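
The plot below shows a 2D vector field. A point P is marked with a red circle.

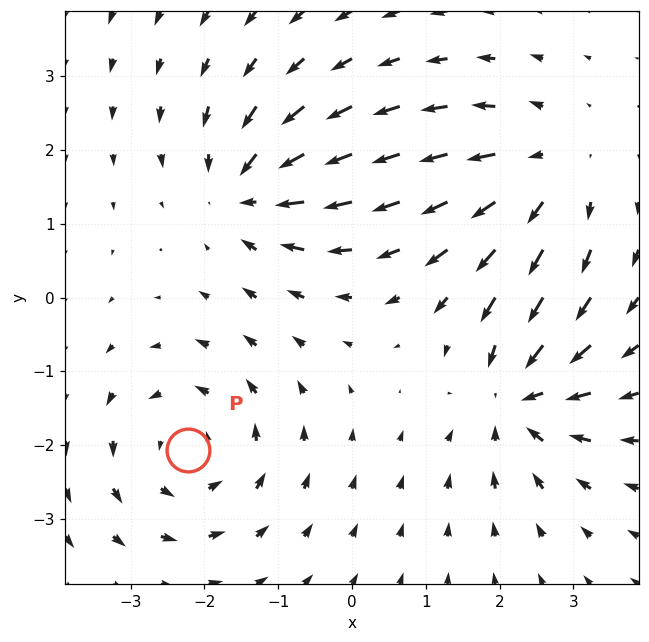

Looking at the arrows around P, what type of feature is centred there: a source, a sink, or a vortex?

At P (-2.2, -2.1) the arrows circulate counterclockwise. Divergence ≈0, curl about +4 — near-zero divergence with nonzero curl is a vortex.

vortex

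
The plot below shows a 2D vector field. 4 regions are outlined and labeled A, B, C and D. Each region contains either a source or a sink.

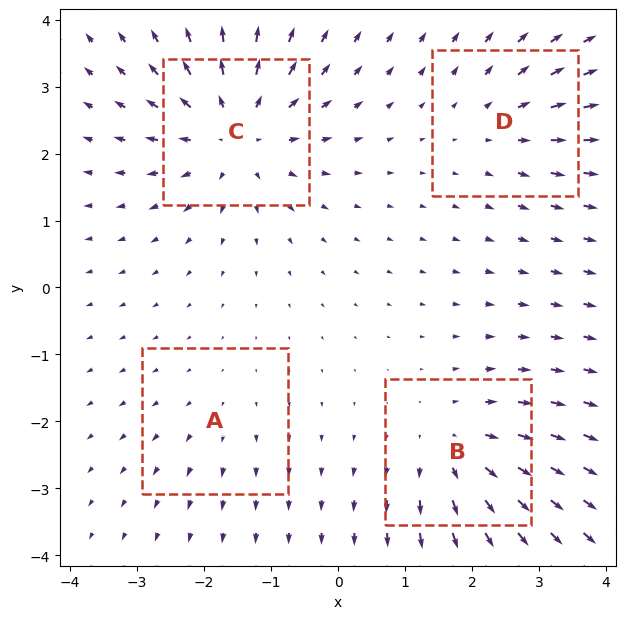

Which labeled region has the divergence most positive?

C

Divergence at each region's feature centre — A: about +2, B: about +5, C: about +7, D: about +3. Region C is most positive.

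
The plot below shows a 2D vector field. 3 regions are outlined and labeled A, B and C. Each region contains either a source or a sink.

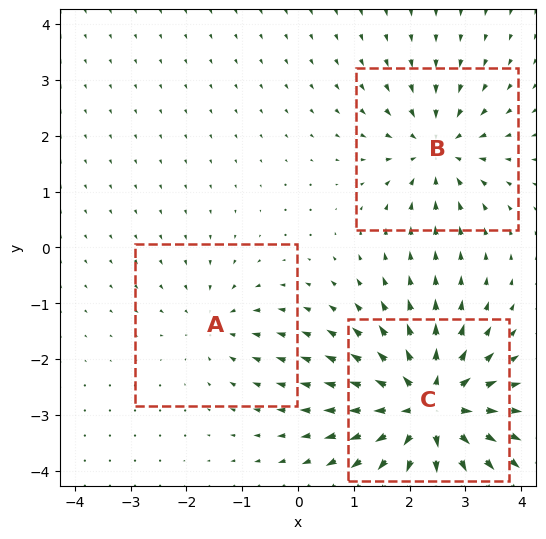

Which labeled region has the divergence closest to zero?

Divergence at each region's feature centre — A: about -2, B: about -4, C: about +6. Region A is closest to zero.

A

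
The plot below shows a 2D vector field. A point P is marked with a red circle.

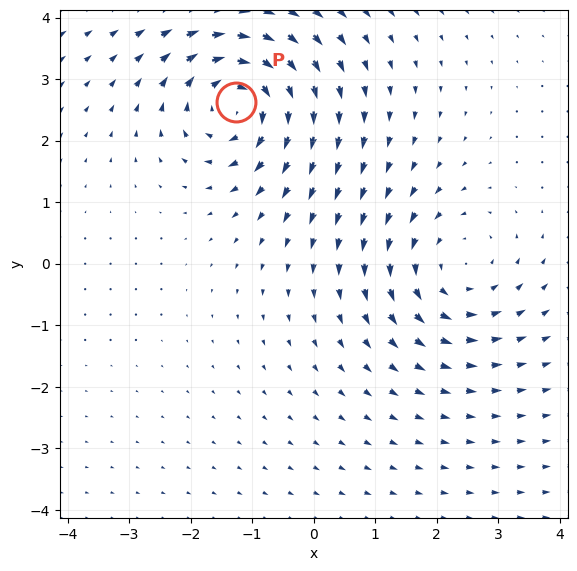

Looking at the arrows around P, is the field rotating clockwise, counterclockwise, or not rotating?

Near P at (-1.3, 2.6) the arrows circulate clockwise. The curl (z-component) there is about -4; negative curl means clockwise rotation.

clockwise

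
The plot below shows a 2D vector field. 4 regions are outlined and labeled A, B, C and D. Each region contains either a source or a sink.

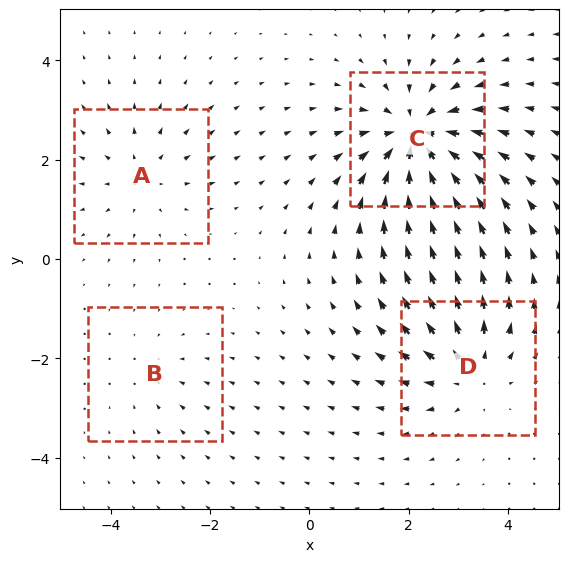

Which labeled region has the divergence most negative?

Divergence at each region's feature centre — A: about +3, B: about -2, C: about -7, D: about +5. Region C is most negative.

C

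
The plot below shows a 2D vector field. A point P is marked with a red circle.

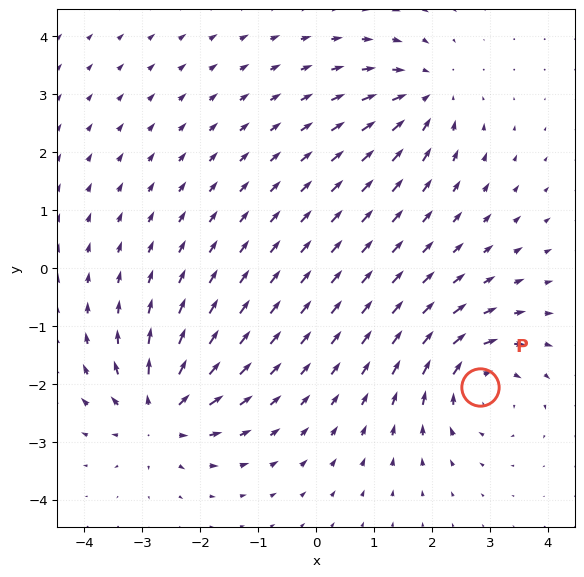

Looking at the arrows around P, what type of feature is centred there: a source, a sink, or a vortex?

At P (2.8, -2.1) the arrows circulate clockwise. Divergence ≈0, curl about -4 — near-zero divergence with nonzero curl is a vortex.

vortex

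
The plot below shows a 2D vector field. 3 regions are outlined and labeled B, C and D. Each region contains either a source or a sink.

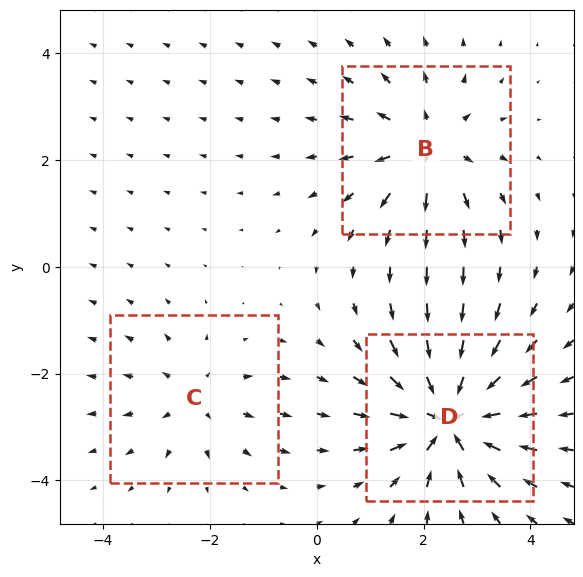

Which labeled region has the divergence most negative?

D

Divergence at each region's feature centre — B: about +3, C: about +2, D: about -5. Region D is most negative.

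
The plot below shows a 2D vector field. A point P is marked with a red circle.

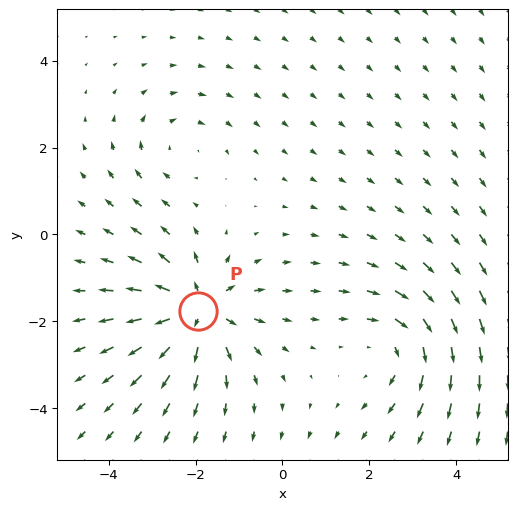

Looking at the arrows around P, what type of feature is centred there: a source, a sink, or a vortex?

At P (-1.9, -1.8) the arrows spread outward. Divergence about +5, curl ≈0 — positive divergence with near-zero curl is a source.

source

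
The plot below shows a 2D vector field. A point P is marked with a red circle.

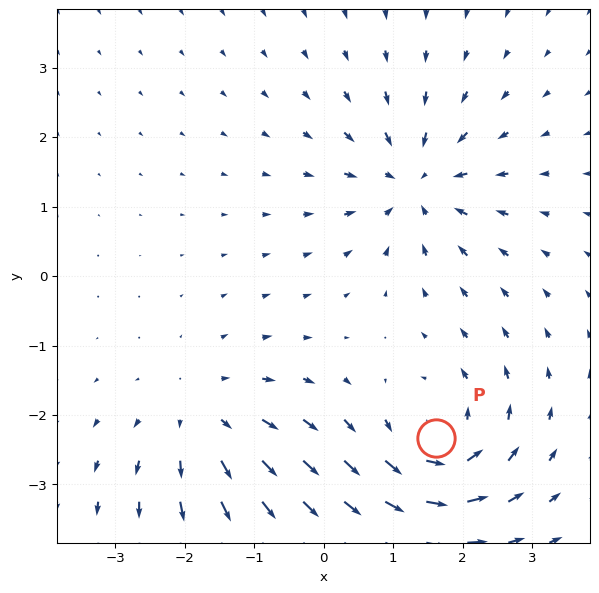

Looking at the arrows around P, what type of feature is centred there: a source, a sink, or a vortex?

At P (1.6, -2.3) the arrows circulate counterclockwise. Divergence ≈0, curl about +4 — near-zero divergence with nonzero curl is a vortex.

vortex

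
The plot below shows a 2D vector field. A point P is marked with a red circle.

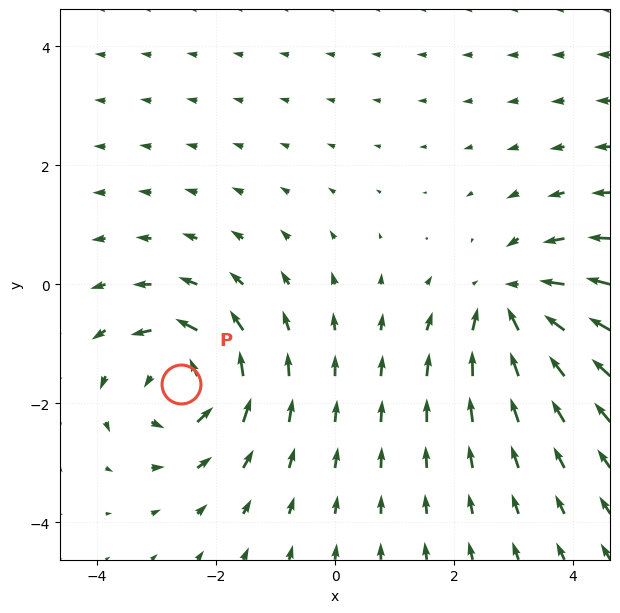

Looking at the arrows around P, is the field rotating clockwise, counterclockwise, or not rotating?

counterclockwise

Near P at (-2.6, -1.7) the arrows circulate counterclockwise. The curl (z-component) there is about +6; positive curl means counterclockwise rotation.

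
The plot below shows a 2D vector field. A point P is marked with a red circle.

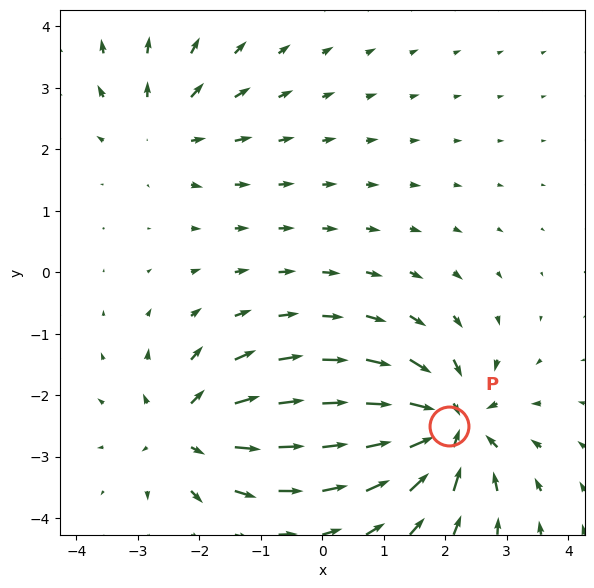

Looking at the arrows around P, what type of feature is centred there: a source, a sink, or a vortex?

sink

At P (2.1, -2.5) the arrows converge inward. Divergence about -6, curl ≈0 — negative divergence with near-zero curl is a sink.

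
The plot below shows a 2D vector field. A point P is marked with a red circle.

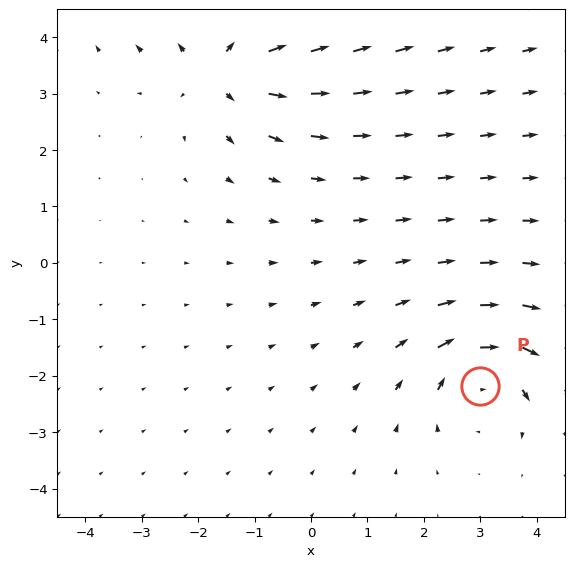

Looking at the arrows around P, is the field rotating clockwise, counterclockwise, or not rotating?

Near P at (3.0, -2.2) the arrows circulate clockwise. The curl (z-component) there is about -4; negative curl means clockwise rotation.

clockwise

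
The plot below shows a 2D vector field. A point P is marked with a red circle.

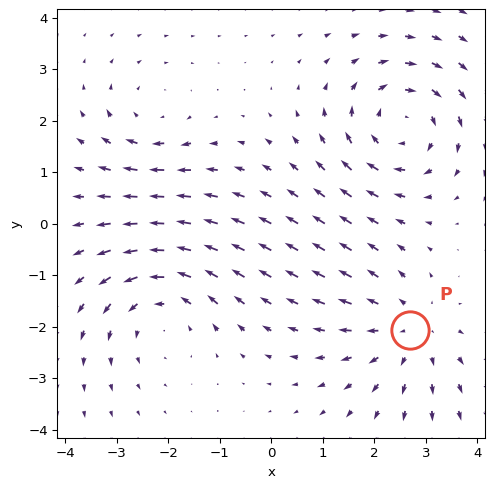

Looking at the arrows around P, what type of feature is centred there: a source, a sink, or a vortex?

source

At P (2.7, -2.1) the arrows spread outward. Divergence about +3, curl ≈0 — positive divergence with near-zero curl is a source.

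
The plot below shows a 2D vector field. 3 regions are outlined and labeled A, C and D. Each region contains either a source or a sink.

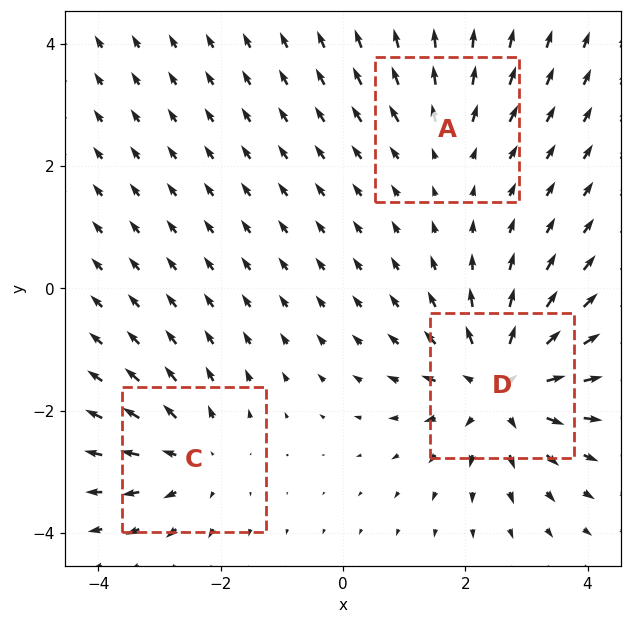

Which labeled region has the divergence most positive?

Divergence at each region's feature centre — A: about +2, C: about +3, D: about +5. Region D is most positive.

D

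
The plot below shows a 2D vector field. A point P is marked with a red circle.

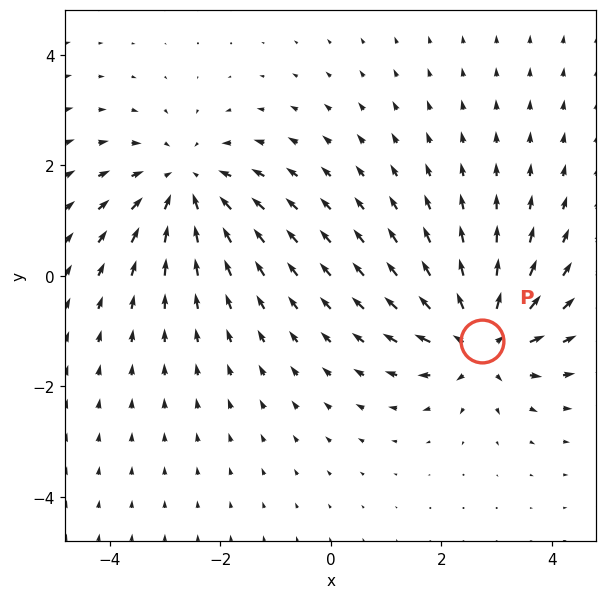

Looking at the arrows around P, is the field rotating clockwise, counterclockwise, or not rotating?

Near P at (2.7, -1.2) the arrows show no circulation. The curl there is ≈0.

not rotating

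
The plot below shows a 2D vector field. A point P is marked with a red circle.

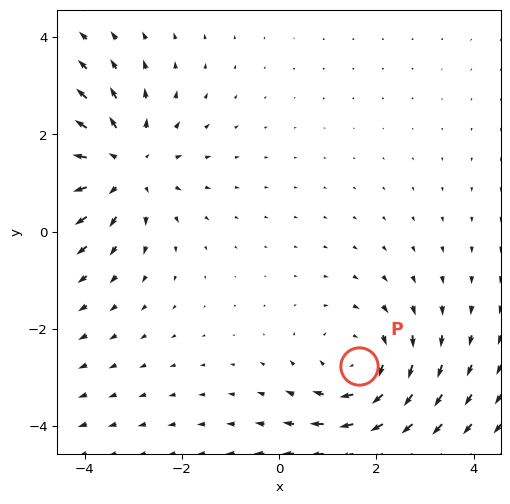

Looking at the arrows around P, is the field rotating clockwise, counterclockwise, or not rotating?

clockwise

Near P at (1.6, -2.8) the arrows circulate clockwise. The curl (z-component) there is about -3; negative curl means clockwise rotation.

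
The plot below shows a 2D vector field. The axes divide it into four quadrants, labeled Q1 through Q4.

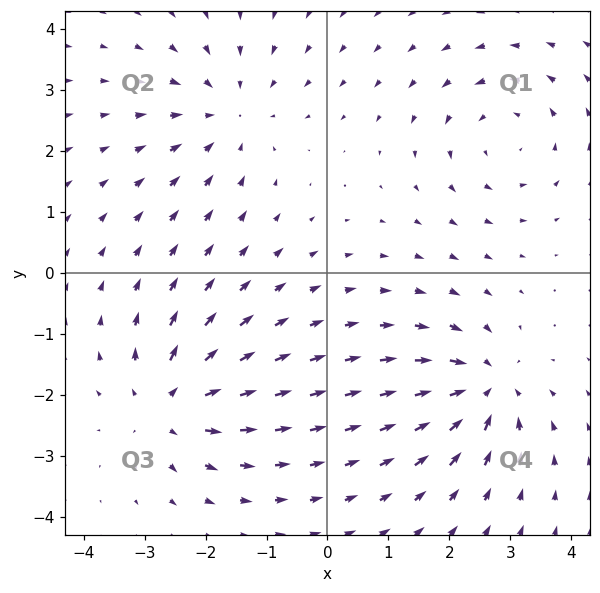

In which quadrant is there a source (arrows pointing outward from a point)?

Q3

The source sits at approximately (-2.6, -2.2), which lies in quadrant Q3. The divergence there is about +6, positive as expected for a source.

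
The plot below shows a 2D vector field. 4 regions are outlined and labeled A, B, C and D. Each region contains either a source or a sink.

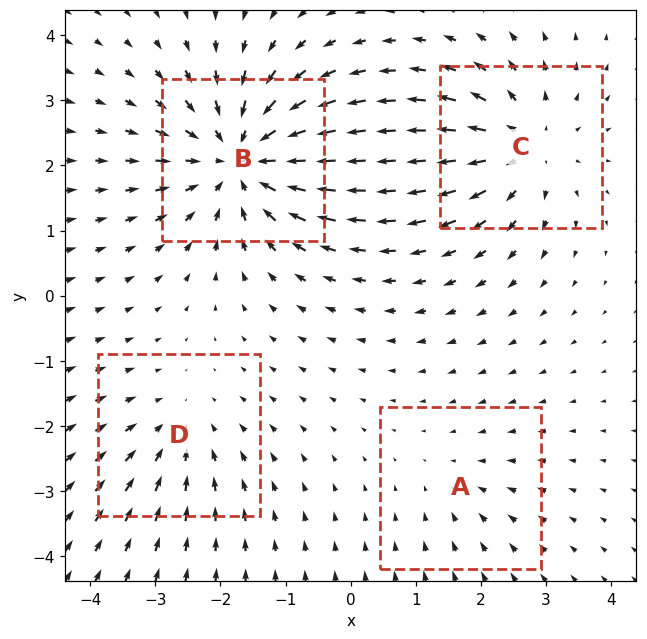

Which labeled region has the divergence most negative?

B

Divergence at each region's feature centre — A: about -2, B: about -6, C: about +5, D: about -3. Region B is most negative.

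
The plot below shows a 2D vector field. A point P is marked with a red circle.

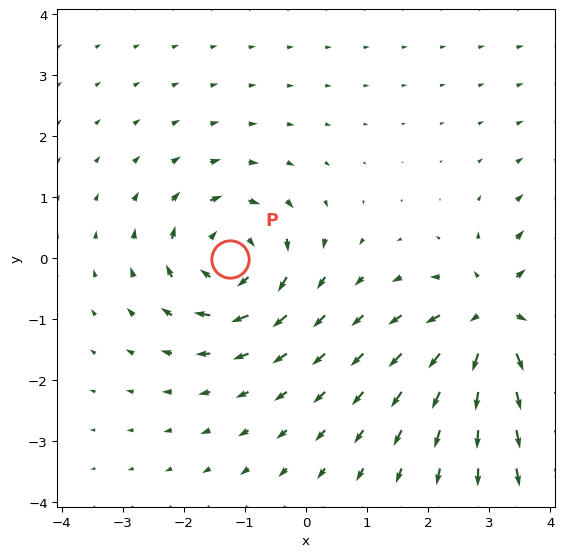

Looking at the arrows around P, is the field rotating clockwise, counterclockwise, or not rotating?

clockwise

Near P at (-1.2, -0.0) the arrows circulate clockwise. The curl (z-component) there is about -5; negative curl means clockwise rotation.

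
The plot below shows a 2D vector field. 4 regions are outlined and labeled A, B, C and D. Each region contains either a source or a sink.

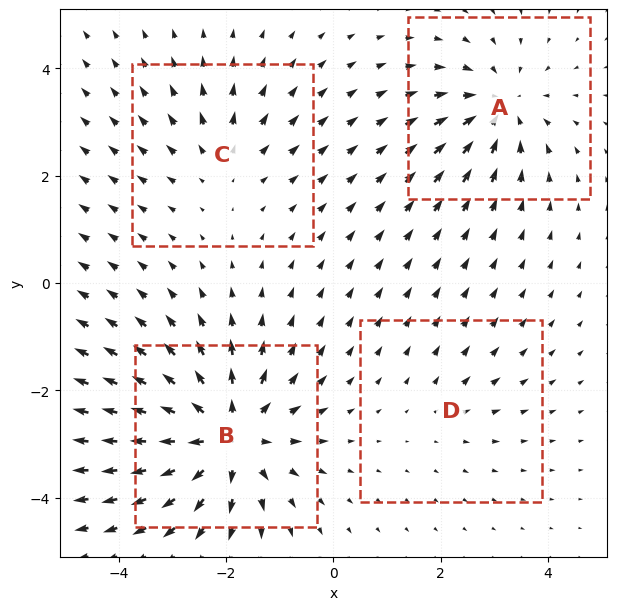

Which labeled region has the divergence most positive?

Divergence at each region's feature centre — A: about -5, B: about +7, C: about +3, D: about +2. Region B is most positive.

B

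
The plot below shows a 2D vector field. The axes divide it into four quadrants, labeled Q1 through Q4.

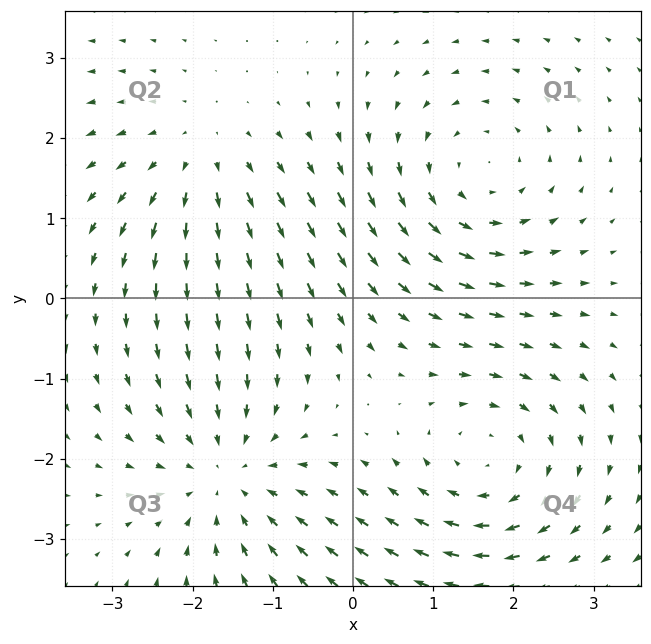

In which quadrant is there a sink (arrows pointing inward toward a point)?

Q3

The sink sits at approximately (-1.6, -2.2), which lies in quadrant Q3. The divergence there is about -3, negative as expected for a sink.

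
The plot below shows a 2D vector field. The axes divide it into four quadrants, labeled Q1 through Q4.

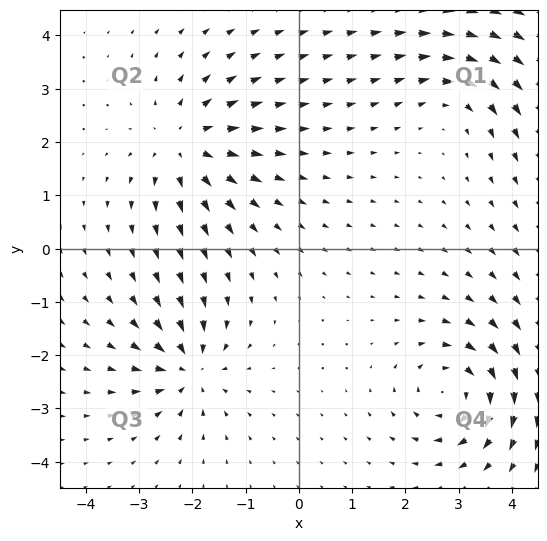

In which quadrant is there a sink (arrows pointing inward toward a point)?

The sink sits at approximately (-2.0, -2.3), which lies in quadrant Q3. The divergence there is about -5, negative as expected for a sink.

Q3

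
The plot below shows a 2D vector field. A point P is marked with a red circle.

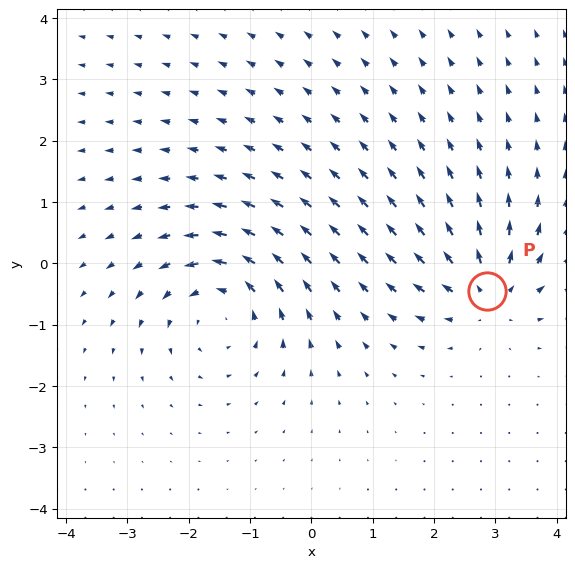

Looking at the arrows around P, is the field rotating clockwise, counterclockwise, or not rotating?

not rotating

Near P at (2.9, -0.5) the arrows show no circulation. The curl there is ≈0.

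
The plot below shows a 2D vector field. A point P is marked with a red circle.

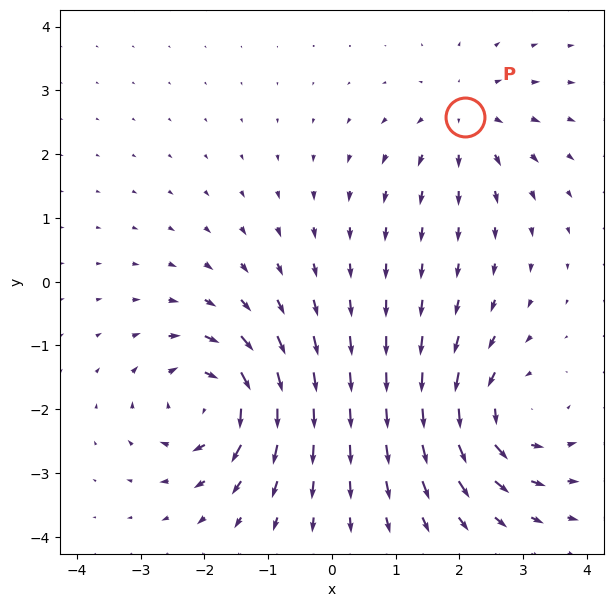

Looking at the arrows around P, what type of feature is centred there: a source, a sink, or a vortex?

source

At P (2.1, 2.6) the arrows spread outward. Divergence about +3, curl ≈0 — positive divergence with near-zero curl is a source.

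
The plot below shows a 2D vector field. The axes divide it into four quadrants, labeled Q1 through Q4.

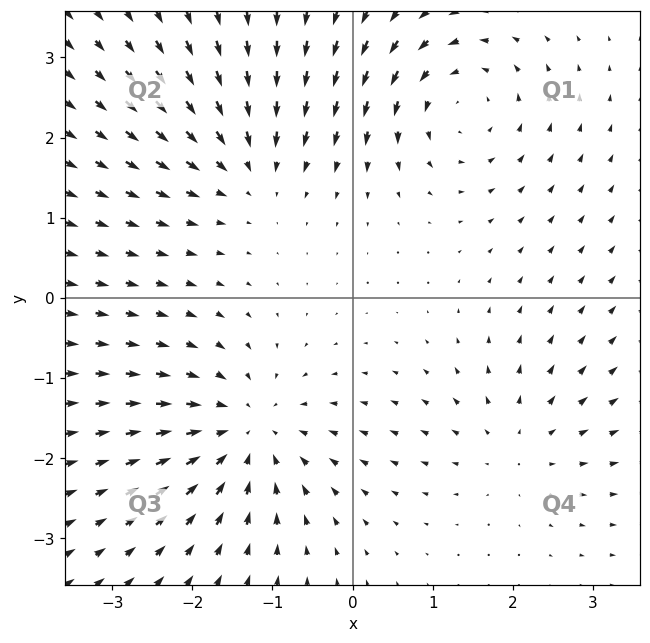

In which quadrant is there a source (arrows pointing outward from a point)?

The source sits at approximately (2.1, -1.8), which lies in quadrant Q4. The divergence there is about +3, positive as expected for a source.

Q4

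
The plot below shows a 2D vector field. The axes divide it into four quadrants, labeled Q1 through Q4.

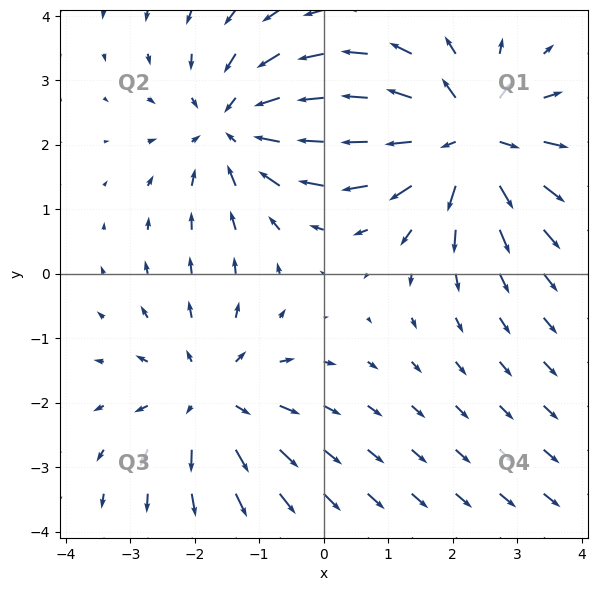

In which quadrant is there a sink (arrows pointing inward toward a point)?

Q2

The sink sits at approximately (-1.4, 2.3), which lies in quadrant Q2. The divergence there is about -3, negative as expected for a sink.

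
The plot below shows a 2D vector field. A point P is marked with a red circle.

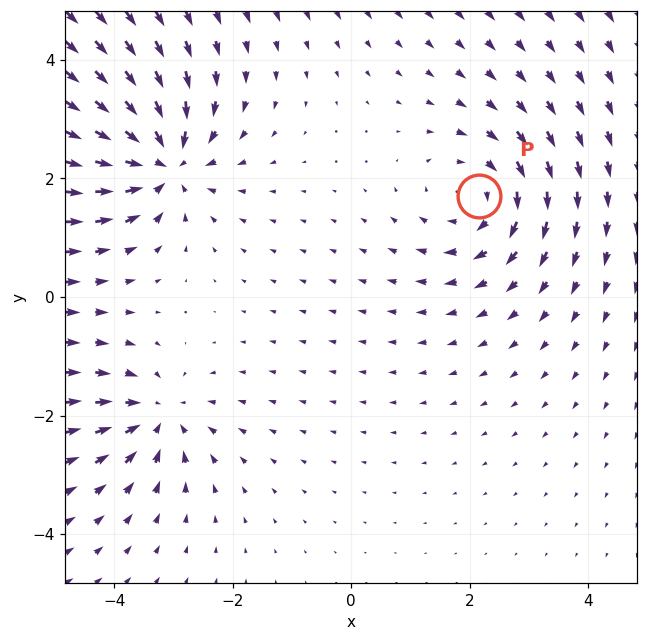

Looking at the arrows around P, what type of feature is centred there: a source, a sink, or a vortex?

vortex

At P (2.2, 1.7) the arrows circulate clockwise. Divergence ≈0, curl about -4 — near-zero divergence with nonzero curl is a vortex.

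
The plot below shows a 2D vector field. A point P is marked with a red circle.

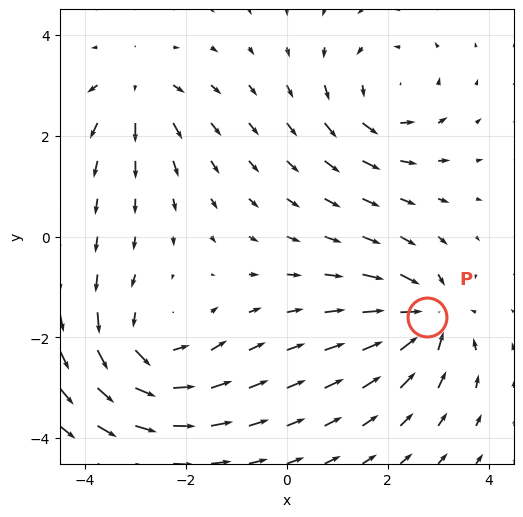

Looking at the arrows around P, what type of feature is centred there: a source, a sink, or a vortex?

sink

At P (2.8, -1.6) the arrows converge inward. Divergence about -6, curl ≈0 — negative divergence with near-zero curl is a sink.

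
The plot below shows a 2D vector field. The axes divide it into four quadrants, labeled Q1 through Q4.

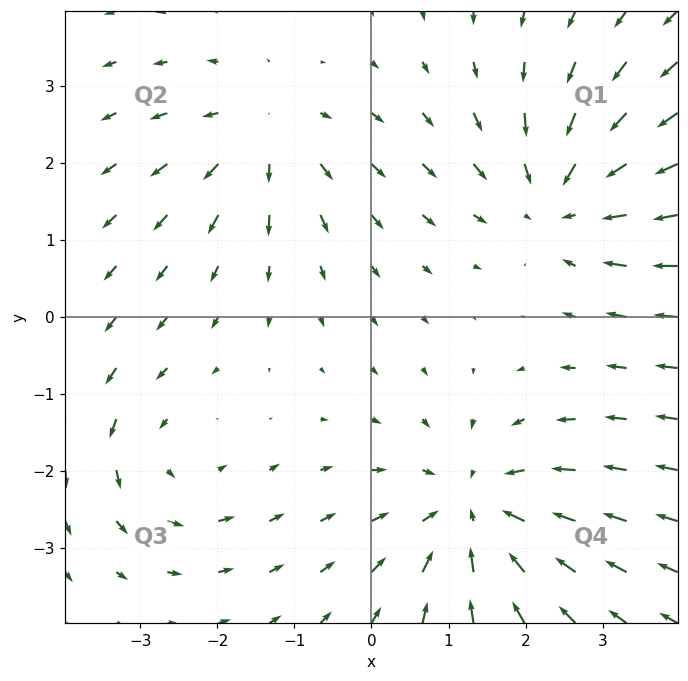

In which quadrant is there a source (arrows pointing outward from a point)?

Q2

The source sits at approximately (-1.4, 2.4), which lies in quadrant Q2. The divergence there is about +3, positive as expected for a source.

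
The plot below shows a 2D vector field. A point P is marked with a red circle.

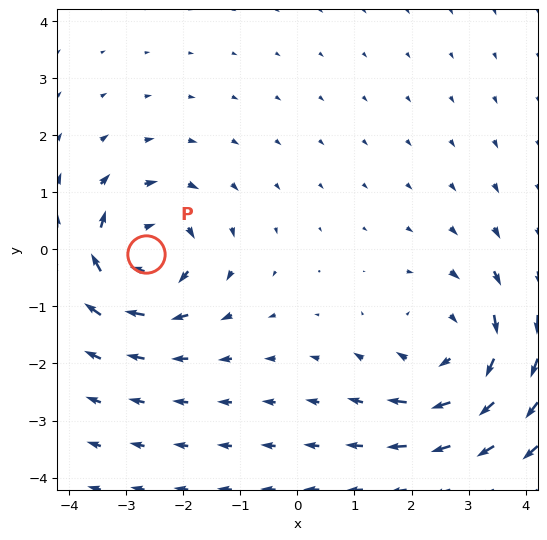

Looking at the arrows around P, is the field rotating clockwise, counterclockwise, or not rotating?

clockwise

Near P at (-2.6, -0.1) the arrows circulate clockwise. The curl (z-component) there is about -4; negative curl means clockwise rotation.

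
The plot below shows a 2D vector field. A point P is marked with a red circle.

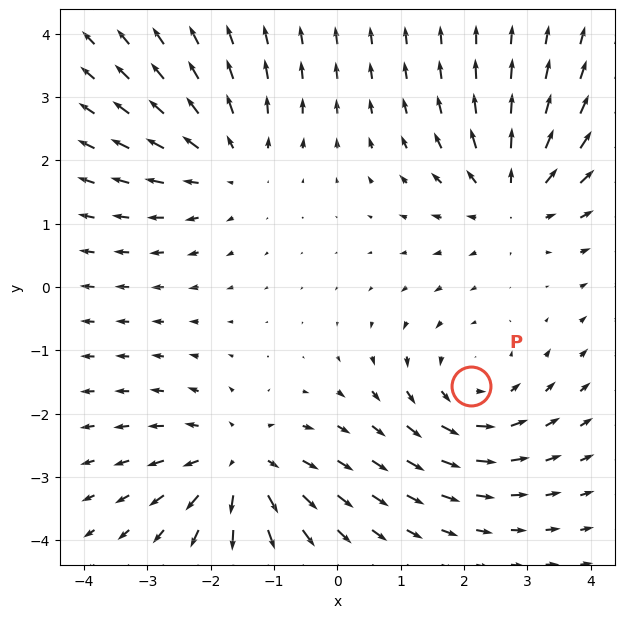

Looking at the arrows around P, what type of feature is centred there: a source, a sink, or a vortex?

At P (2.1, -1.6) the arrows circulate counterclockwise. Divergence ≈0, curl about +4 — near-zero divergence with nonzero curl is a vortex.

vortex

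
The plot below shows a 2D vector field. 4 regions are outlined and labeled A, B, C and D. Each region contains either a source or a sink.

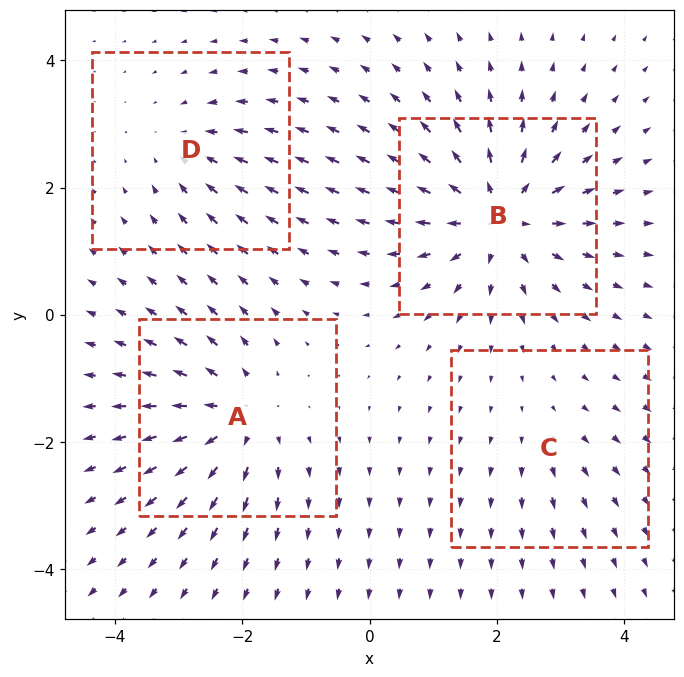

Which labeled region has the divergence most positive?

B

Divergence at each region's feature centre — A: about +5, B: about +7, C: about +2, D: about -3. Region B is most positive.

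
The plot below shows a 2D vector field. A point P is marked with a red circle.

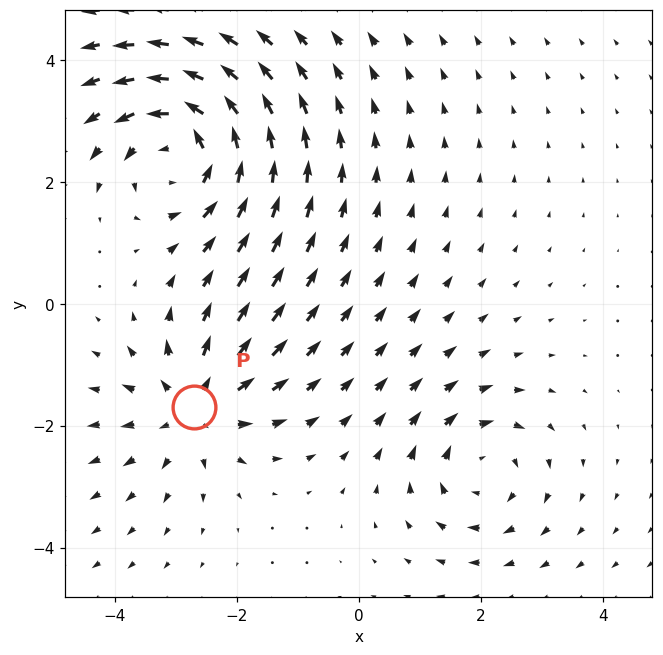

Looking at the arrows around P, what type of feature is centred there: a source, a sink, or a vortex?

source

At P (-2.7, -1.7) the arrows spread outward. Divergence about +3, curl ≈0 — positive divergence with near-zero curl is a source.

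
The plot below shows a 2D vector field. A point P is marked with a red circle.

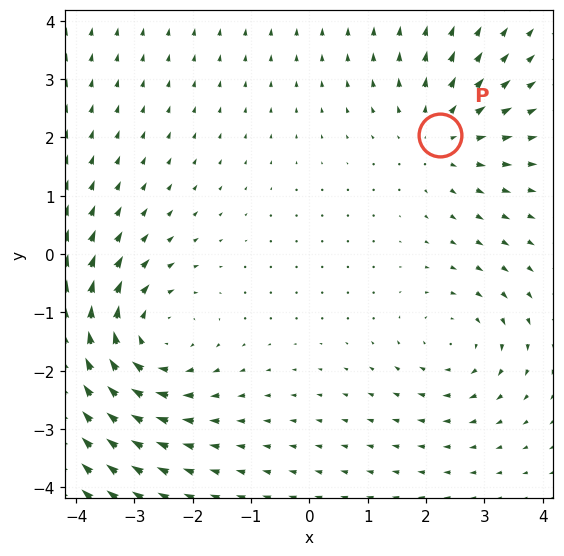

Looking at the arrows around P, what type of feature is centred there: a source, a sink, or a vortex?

source

At P (2.2, 2.0) the arrows spread outward. Divergence about +3, curl ≈0 — positive divergence with near-zero curl is a source.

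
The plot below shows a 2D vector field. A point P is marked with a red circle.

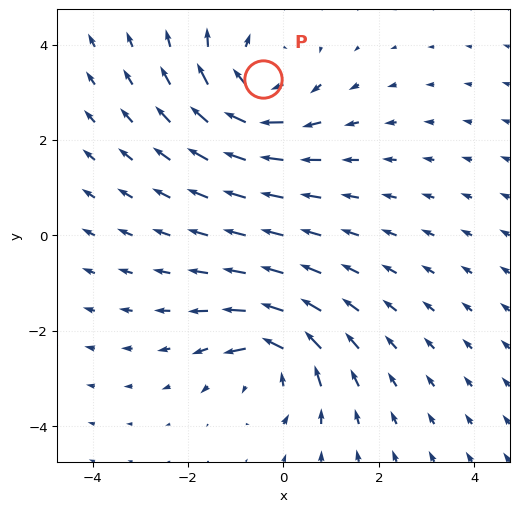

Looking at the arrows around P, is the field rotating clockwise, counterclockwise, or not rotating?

Near P at (-0.4, 3.3) the arrows circulate clockwise. The curl (z-component) there is about -4; negative curl means clockwise rotation.

clockwise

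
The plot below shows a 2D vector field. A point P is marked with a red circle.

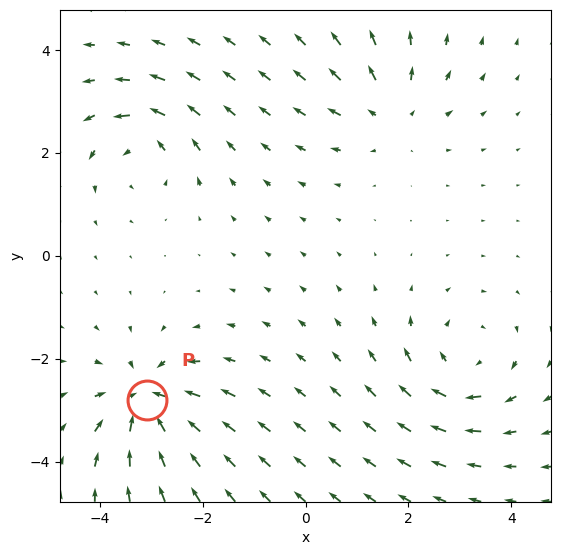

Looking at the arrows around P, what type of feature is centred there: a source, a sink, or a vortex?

At P (-3.1, -2.8) the arrows converge inward. Divergence about -7, curl ≈0 — negative divergence with near-zero curl is a sink.

sink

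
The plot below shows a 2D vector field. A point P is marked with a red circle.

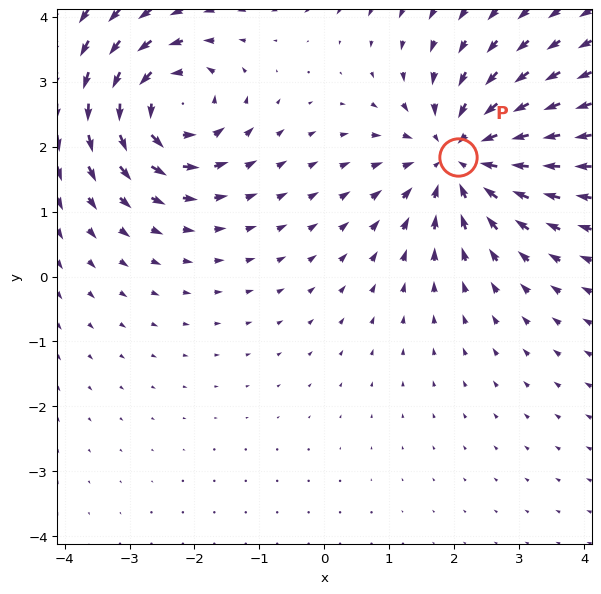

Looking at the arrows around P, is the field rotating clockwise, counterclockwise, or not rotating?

not rotating

Near P at (2.1, 1.8) the arrows show no circulation. The curl there is ≈0.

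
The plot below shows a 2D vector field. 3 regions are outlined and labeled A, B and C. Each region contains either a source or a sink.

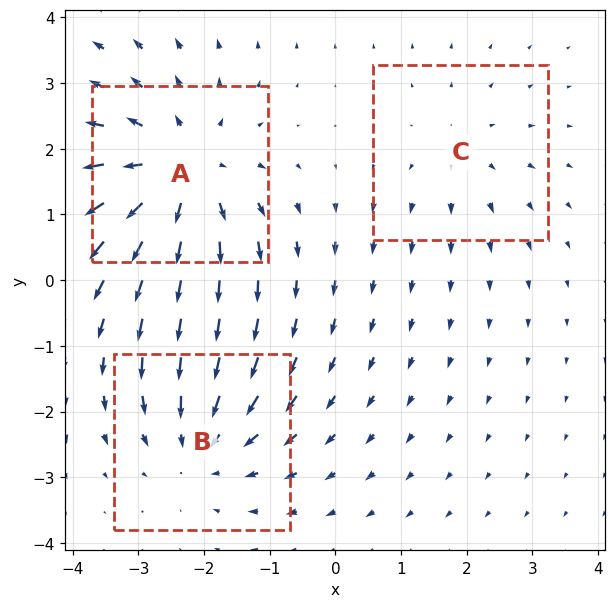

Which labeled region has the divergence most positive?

A

Divergence at each region's feature centre — A: about +4, B: about -3, C: about +2. Region A is most positive.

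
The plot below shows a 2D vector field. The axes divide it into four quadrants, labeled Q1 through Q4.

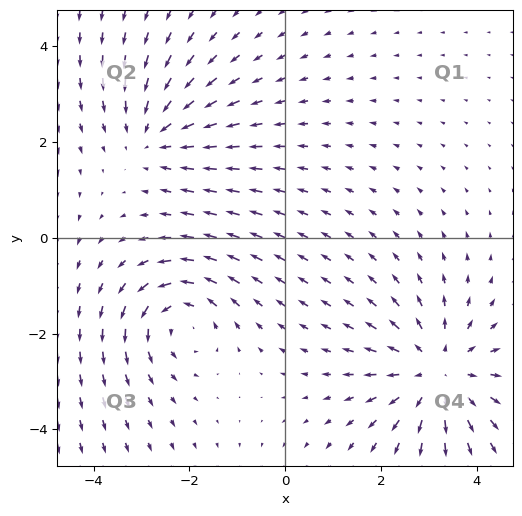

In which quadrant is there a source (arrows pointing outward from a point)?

The source sits at approximately (3.2, -2.8), which lies in quadrant Q4. The divergence there is about +3, positive as expected for a source.

Q4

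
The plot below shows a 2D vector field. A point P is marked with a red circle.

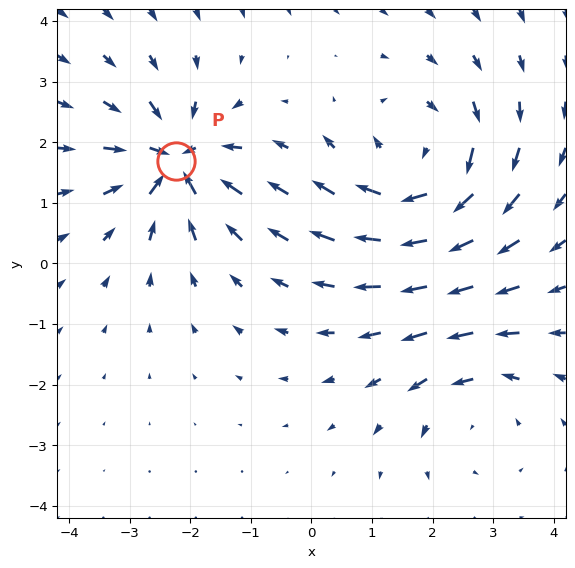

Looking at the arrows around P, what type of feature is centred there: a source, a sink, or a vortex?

At P (-2.2, 1.7) the arrows converge inward. Divergence about -5, curl ≈0 — negative divergence with near-zero curl is a sink.

sink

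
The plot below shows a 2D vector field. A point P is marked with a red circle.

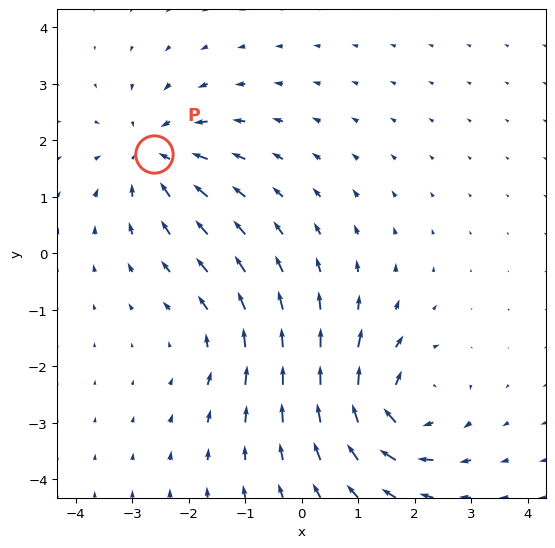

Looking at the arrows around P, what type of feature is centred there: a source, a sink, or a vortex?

sink

At P (-2.6, 1.8) the arrows converge inward. Divergence about -5, curl ≈0 — negative divergence with near-zero curl is a sink.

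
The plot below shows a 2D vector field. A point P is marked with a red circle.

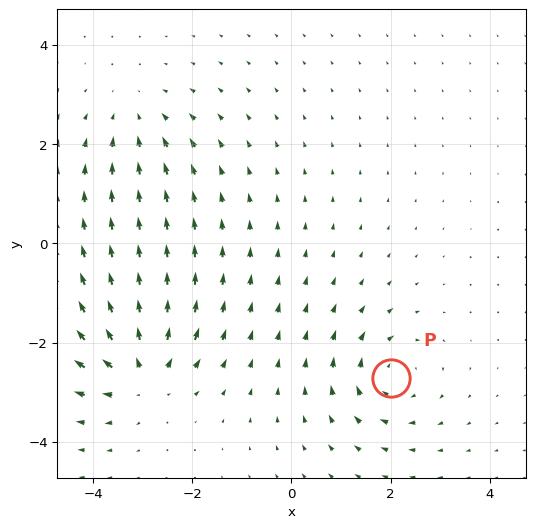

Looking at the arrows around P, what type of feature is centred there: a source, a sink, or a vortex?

vortex

At P (2.0, -2.7) the arrows circulate clockwise. Divergence ≈0, curl about -5 — near-zero divergence with nonzero curl is a vortex.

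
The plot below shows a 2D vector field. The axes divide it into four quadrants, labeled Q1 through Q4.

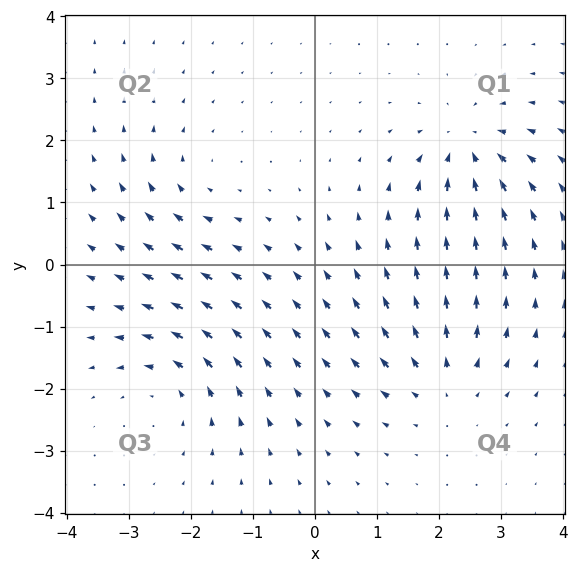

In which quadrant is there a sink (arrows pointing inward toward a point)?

Q1

The sink sits at approximately (2.5, 1.9), which lies in quadrant Q1. The divergence there is about -5, negative as expected for a sink.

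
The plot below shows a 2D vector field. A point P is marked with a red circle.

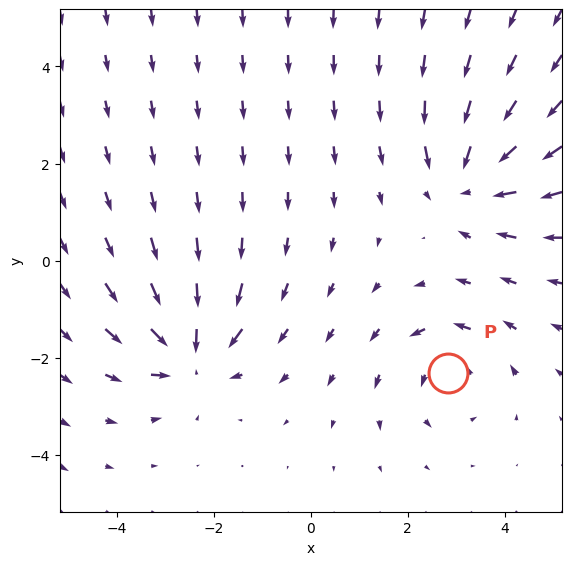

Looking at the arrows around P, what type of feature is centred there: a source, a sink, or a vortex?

vortex

At P (2.8, -2.3) the arrows circulate counterclockwise. Divergence ≈0, curl about +4 — near-zero divergence with nonzero curl is a vortex.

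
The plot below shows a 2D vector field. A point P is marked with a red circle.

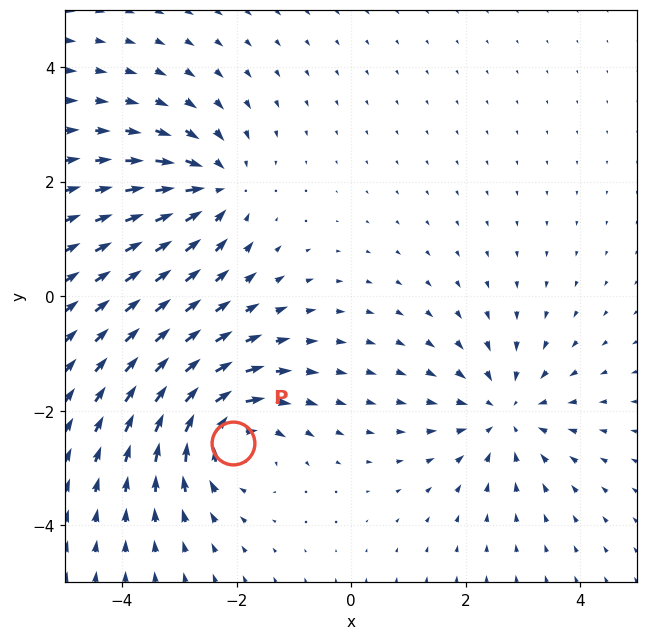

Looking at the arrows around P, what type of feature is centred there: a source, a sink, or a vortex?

vortex

At P (-2.1, -2.6) the arrows circulate clockwise. Divergence ≈0, curl about -4 — near-zero divergence with nonzero curl is a vortex.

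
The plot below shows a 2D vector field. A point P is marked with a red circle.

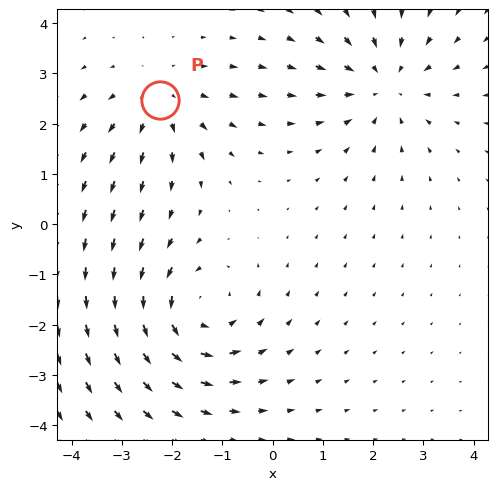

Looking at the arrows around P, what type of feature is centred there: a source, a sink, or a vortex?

At P (-2.2, 2.5) the arrows spread outward. Divergence about +2, curl ≈0 — positive divergence with near-zero curl is a source.

source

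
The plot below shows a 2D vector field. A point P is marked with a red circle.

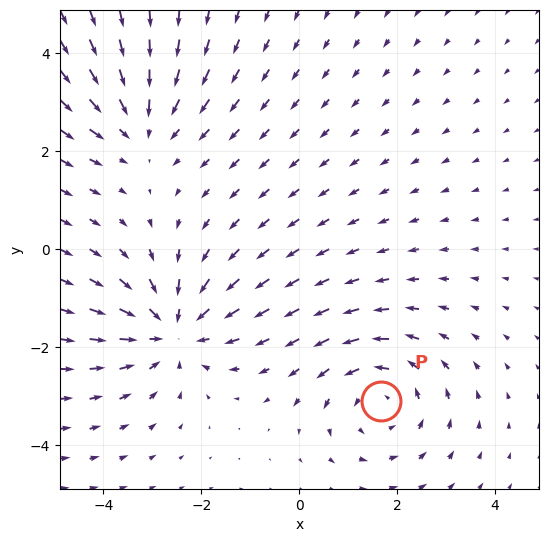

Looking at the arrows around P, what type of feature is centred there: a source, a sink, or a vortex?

At P (1.7, -3.1) the arrows circulate counterclockwise. Divergence ≈0, curl about +4 — near-zero divergence with nonzero curl is a vortex.

vortex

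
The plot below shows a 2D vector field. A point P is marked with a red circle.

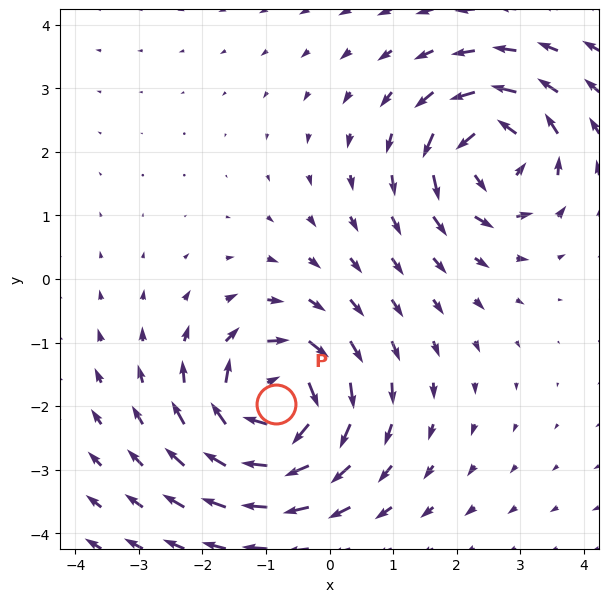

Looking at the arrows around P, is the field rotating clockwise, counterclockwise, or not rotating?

clockwise

Near P at (-0.8, -2.0) the arrows circulate clockwise. The curl (z-component) there is about -6; negative curl means clockwise rotation.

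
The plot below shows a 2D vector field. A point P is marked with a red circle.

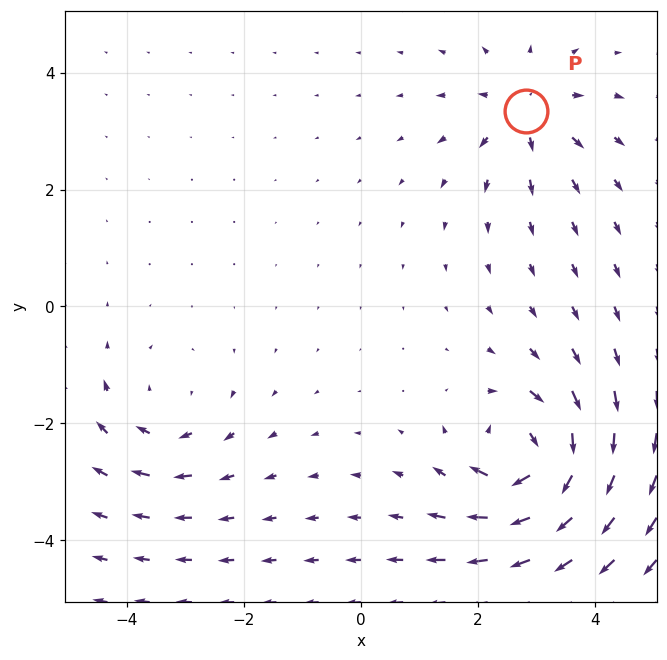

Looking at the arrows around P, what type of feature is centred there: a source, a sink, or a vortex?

At P (2.8, 3.3) the arrows spread outward. Divergence about +4, curl ≈0 — positive divergence with near-zero curl is a source.

source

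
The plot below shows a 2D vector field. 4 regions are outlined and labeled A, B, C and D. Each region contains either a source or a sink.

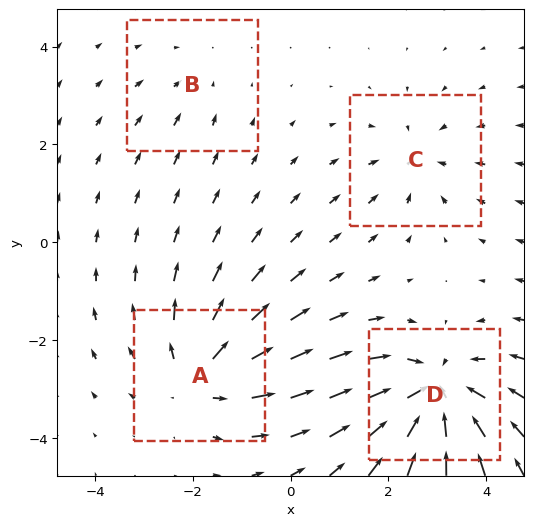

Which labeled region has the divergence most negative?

D

Divergence at each region's feature centre — A: about +5, B: about -2, C: about -3, D: about -7. Region D is most negative.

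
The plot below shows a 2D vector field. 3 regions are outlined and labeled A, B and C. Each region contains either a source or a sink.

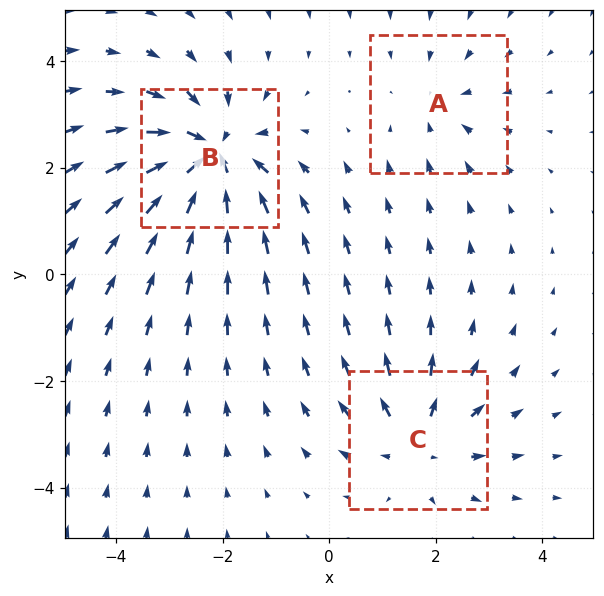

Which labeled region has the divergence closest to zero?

Divergence at each region's feature centre — A: about -2, B: about -5, C: about +3. Region A is closest to zero.

A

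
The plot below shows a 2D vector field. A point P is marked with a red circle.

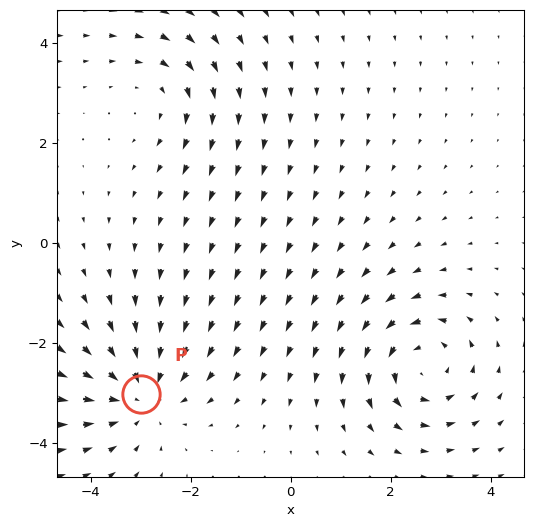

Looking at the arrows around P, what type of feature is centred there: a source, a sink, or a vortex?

At P (-3.0, -3.0) the arrows converge inward. Divergence about -3, curl ≈0 — negative divergence with near-zero curl is a sink.

sink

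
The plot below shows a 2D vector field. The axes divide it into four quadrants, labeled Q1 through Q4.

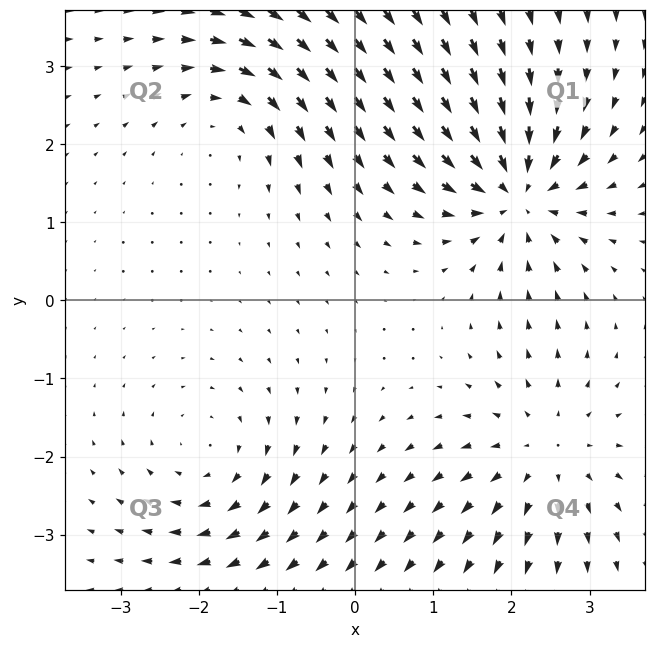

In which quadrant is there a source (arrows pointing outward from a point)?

The source sits at approximately (2.4, -2.0), which lies in quadrant Q4. The divergence there is about +4, positive as expected for a source.

Q4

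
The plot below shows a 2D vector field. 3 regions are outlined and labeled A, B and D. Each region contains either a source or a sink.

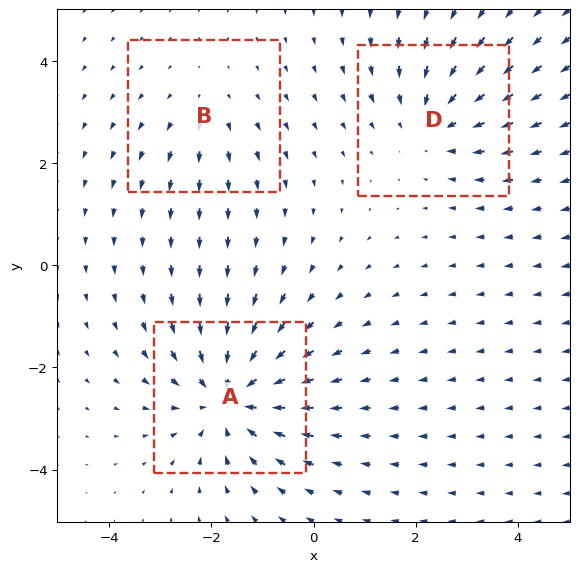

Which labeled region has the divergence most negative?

A

Divergence at each region's feature centre — A: about -4, B: about +2, D: about -3. Region A is most negative.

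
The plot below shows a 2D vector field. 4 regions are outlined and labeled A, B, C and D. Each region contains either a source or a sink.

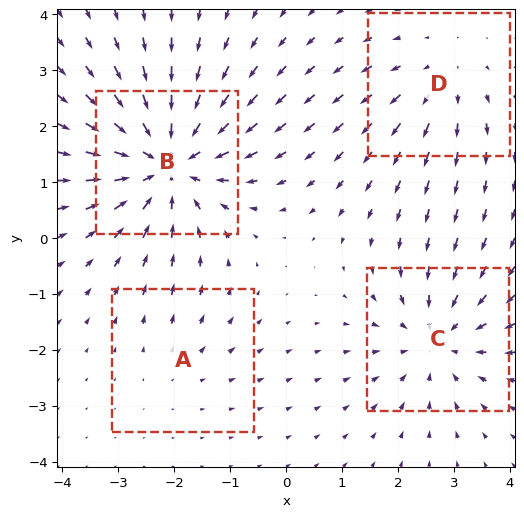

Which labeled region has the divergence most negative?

Divergence at each region's feature centre — A: about +2, B: about -7, C: about -4, D: about +3. Region B is most negative.

B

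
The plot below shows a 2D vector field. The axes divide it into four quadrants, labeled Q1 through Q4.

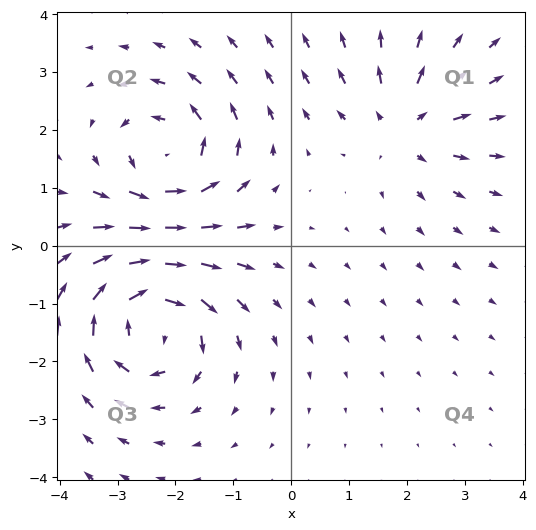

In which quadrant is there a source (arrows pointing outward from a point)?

The source sits at approximately (2.0, 2.1), which lies in quadrant Q1. The divergence there is about +3, positive as expected for a source.

Q1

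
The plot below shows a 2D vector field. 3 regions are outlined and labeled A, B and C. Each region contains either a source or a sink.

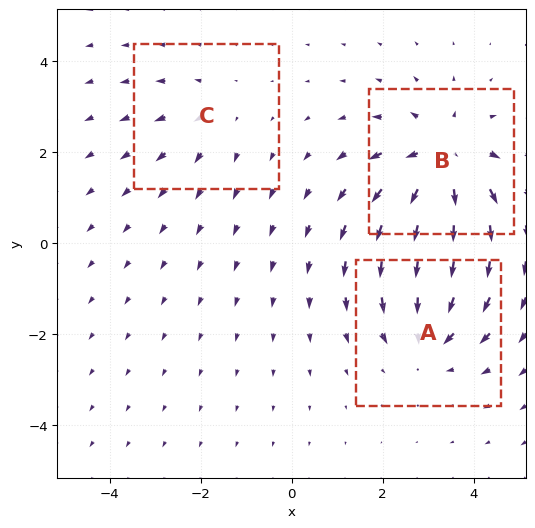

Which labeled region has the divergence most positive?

Divergence at each region's feature centre — A: about -3, B: about +4, C: about +2. Region B is most positive.

B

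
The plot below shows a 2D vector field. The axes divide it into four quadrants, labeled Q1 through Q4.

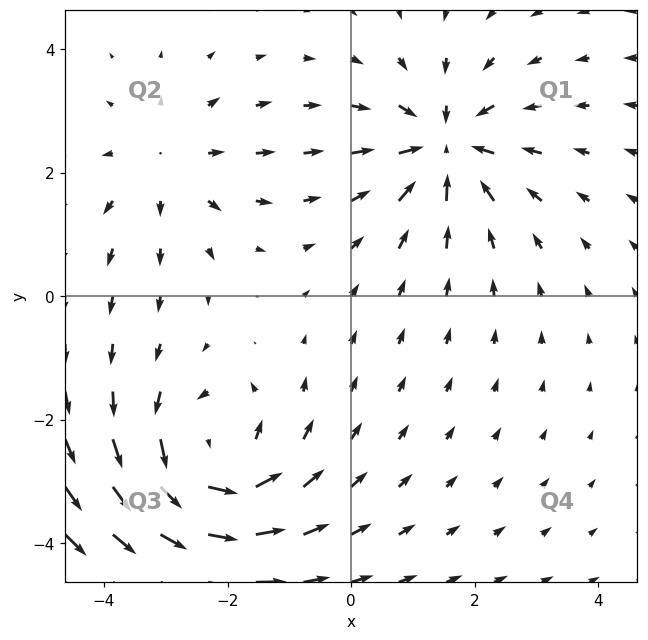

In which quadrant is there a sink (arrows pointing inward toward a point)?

Q1

The sink sits at approximately (1.5, 2.4), which lies in quadrant Q1. The divergence there is about -5, negative as expected for a sink.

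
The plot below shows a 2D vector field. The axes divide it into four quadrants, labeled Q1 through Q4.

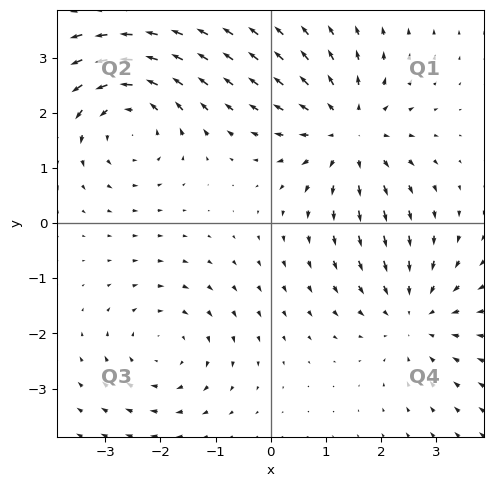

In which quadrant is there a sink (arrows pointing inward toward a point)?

The sink sits at approximately (2.6, -1.7), which lies in quadrant Q4. The divergence there is about -3, negative as expected for a sink.

Q4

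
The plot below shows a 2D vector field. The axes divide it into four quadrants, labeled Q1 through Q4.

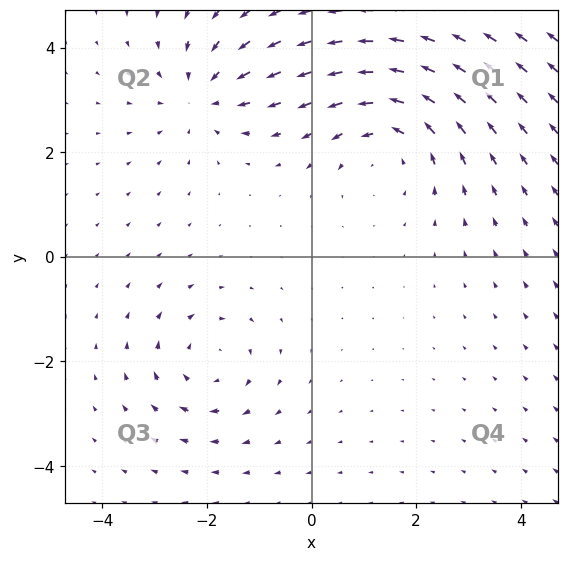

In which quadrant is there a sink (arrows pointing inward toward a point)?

Q2

The sink sits at approximately (-2.1, 3.1), which lies in quadrant Q2. The divergence there is about -3, negative as expected for a sink.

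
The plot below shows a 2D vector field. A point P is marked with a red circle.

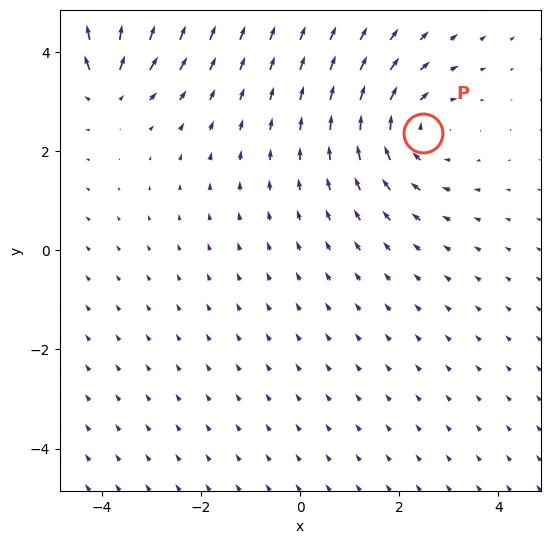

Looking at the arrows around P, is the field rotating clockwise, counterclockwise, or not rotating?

clockwise

Near P at (2.5, 2.4) the arrows circulate clockwise. The curl (z-component) there is about -2; negative curl means clockwise rotation.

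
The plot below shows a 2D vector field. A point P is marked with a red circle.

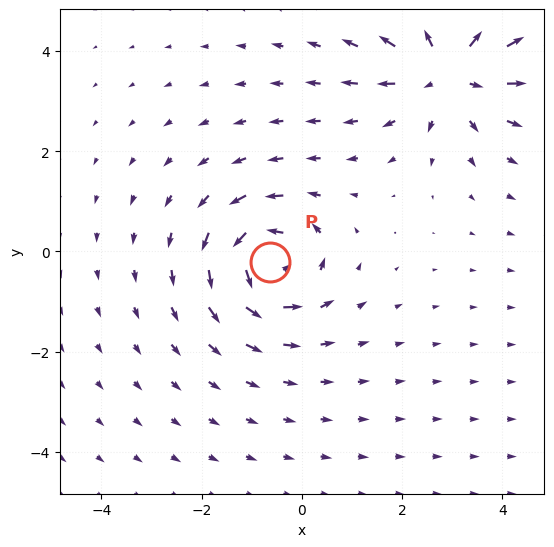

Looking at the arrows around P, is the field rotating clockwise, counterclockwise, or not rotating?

Near P at (-0.6, -0.2) the arrows circulate counterclockwise. The curl (z-component) there is about +4; positive curl means counterclockwise rotation.

counterclockwise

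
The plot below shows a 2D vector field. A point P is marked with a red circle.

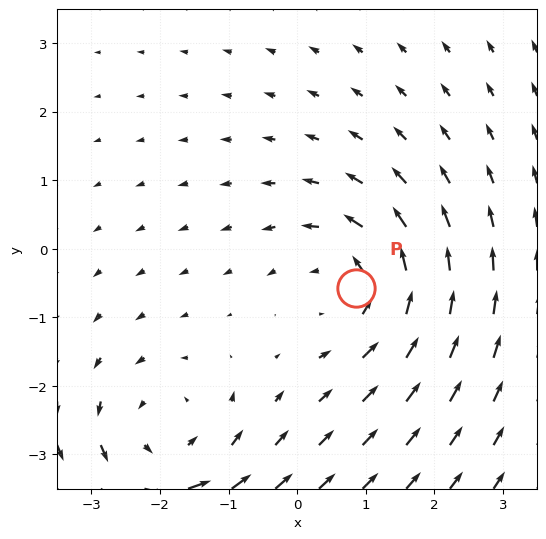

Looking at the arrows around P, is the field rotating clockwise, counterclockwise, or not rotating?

counterclockwise

Near P at (0.9, -0.6) the arrows circulate counterclockwise. The curl (z-component) there is about +3; positive curl means counterclockwise rotation.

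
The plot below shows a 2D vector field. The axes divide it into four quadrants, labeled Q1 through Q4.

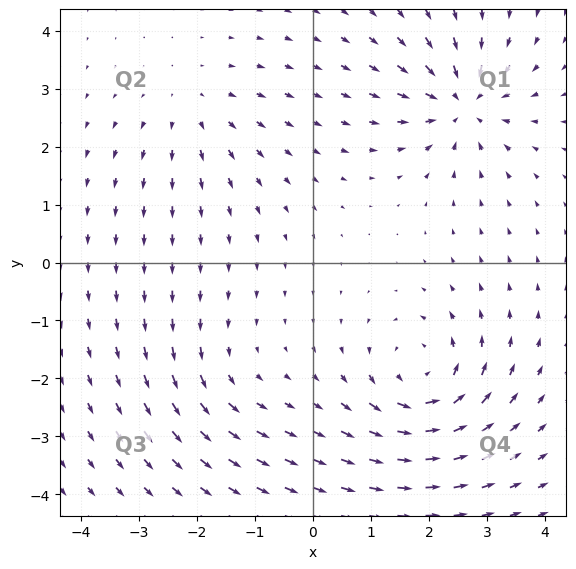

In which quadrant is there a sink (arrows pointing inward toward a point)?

The sink sits at approximately (2.6, 2.7), which lies in quadrant Q1. The divergence there is about -6, negative as expected for a sink.

Q1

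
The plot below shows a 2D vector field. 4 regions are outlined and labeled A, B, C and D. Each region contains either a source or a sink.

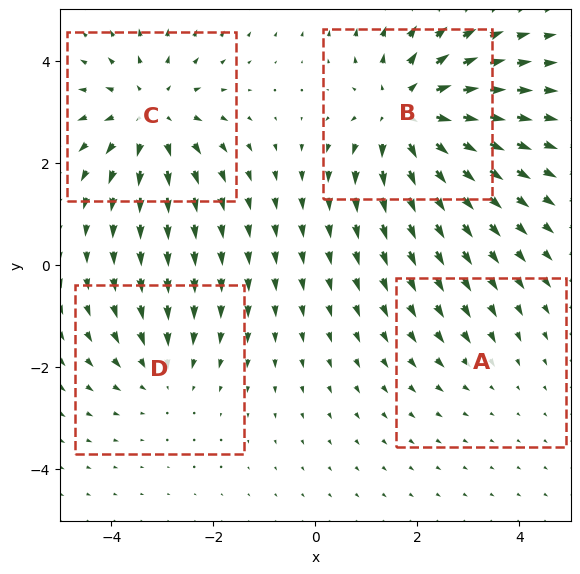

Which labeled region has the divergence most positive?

Divergence at each region's feature centre — A: about -2, B: about +6, C: about +5, D: about -3. Region B is most positive.

B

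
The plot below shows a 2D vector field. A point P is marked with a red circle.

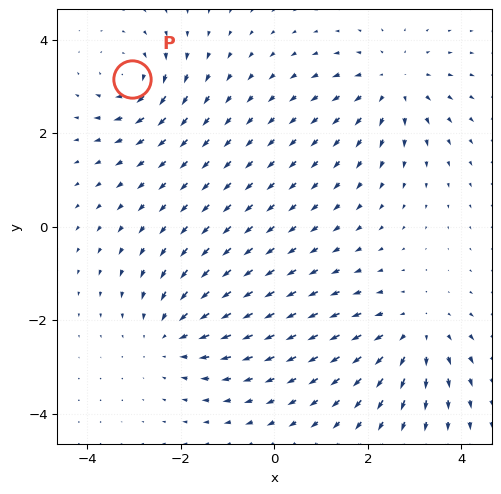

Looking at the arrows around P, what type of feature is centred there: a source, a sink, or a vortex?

vortex

At P (-3.0, 3.2) the arrows circulate clockwise. Divergence ≈0, curl about -5 — near-zero divergence with nonzero curl is a vortex.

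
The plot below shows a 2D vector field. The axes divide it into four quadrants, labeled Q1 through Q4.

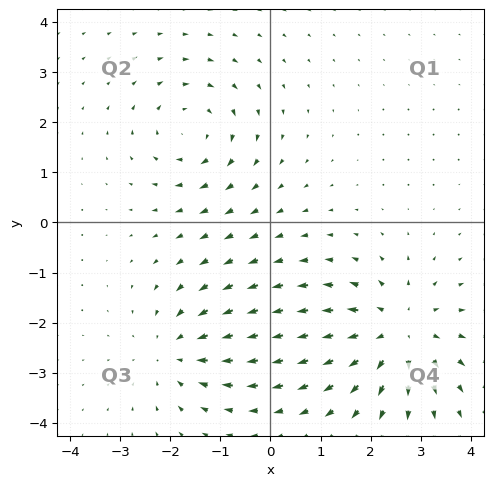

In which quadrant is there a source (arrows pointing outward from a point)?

Q4

The source sits at approximately (2.5, -2.2), which lies in quadrant Q4. The divergence there is about +4, positive as expected for a source.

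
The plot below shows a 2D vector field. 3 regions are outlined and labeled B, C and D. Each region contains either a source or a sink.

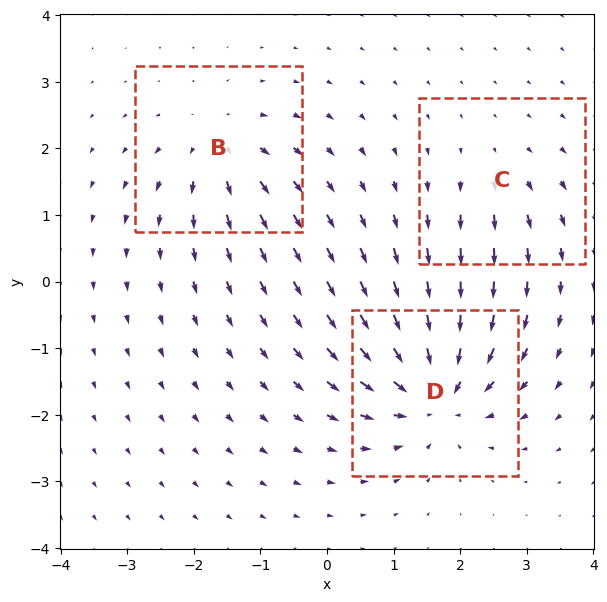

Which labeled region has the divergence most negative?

Divergence at each region's feature centre — B: about +4, C: about +2, D: about -6. Region D is most negative.

D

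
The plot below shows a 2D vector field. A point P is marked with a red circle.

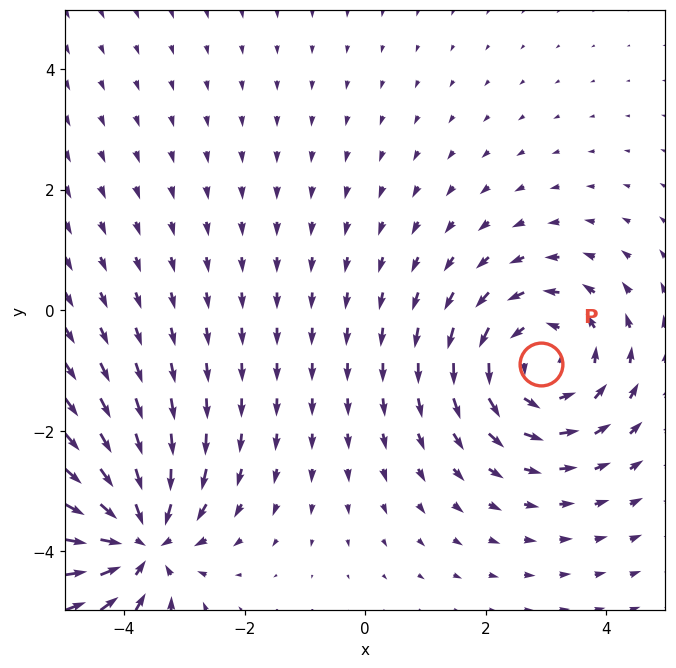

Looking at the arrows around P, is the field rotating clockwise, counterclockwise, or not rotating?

Near P at (2.9, -0.9) the arrows circulate counterclockwise. The curl (z-component) there is about +2; positive curl means counterclockwise rotation.

counterclockwise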